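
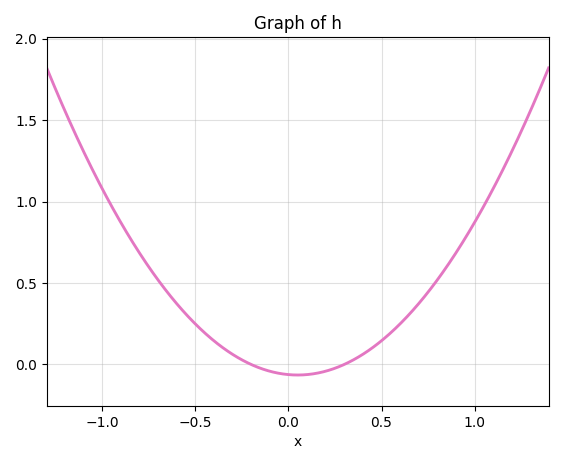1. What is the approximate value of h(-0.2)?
0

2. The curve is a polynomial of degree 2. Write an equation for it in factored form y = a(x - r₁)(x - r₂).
y = 1.04(x + 0.2)(x - 0.3)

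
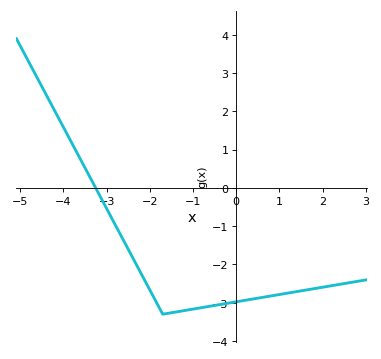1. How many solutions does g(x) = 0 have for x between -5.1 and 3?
1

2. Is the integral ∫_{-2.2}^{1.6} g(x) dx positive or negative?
negative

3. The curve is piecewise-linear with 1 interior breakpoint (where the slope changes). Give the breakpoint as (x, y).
(-1.7, -3.3)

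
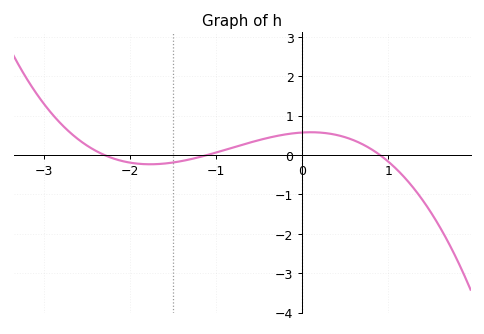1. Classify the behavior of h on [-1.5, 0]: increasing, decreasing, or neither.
increasing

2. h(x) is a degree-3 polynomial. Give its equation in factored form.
y = -0.25(x + 2.3)(x + 1.1)(x - 0.9)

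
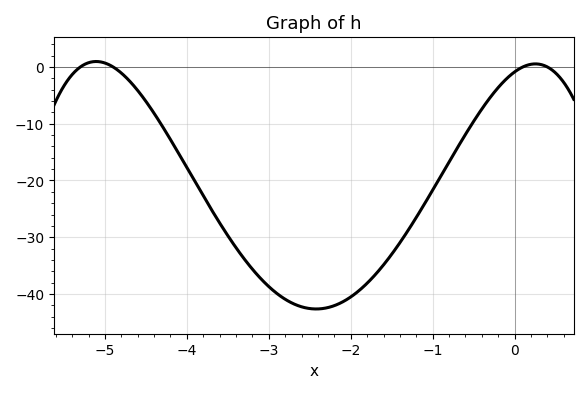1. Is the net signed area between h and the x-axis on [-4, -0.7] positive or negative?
negative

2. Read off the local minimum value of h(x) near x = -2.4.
-42.6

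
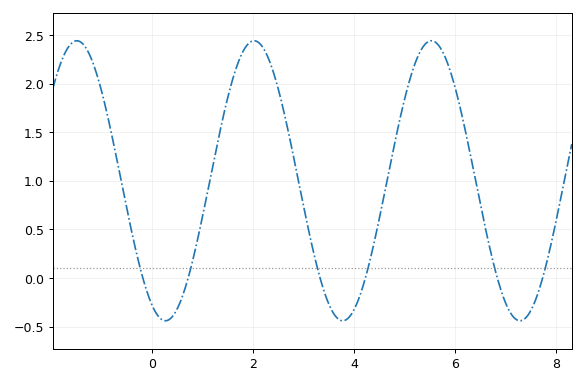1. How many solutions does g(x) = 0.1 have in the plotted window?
6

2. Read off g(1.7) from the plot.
2.21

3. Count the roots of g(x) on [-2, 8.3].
6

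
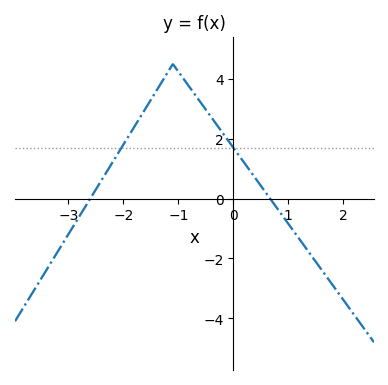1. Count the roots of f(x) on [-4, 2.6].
2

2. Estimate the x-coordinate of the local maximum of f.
-1.1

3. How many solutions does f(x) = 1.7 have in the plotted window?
2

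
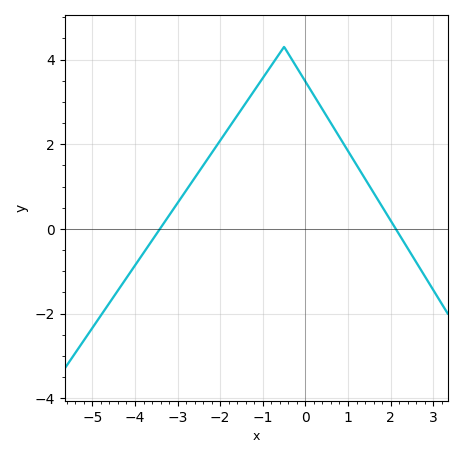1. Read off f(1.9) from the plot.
0.362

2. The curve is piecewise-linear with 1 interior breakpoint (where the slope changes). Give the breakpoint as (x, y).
(-0.5, 4.3)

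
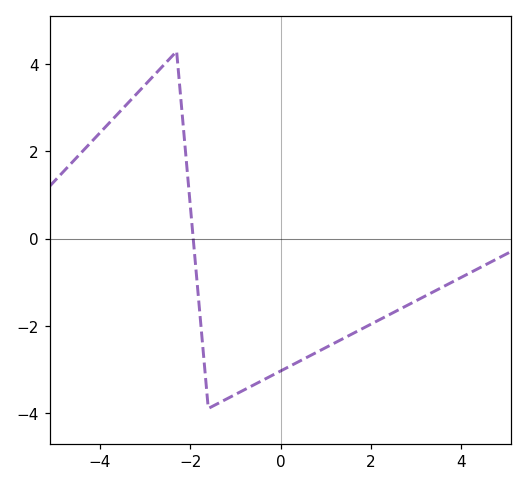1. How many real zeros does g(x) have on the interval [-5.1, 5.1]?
1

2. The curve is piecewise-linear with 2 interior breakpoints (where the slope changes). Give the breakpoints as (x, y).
(-2.3, 4.3); (-1.6, -3.9)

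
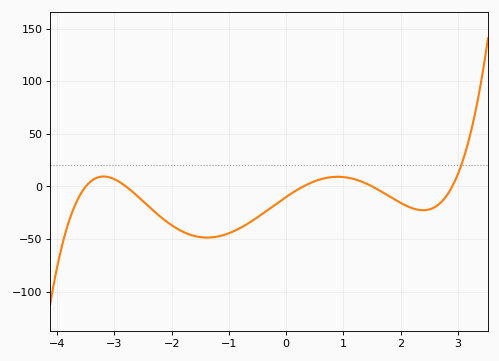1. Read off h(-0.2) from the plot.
-20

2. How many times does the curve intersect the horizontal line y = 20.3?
1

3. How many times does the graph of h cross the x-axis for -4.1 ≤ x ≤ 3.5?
5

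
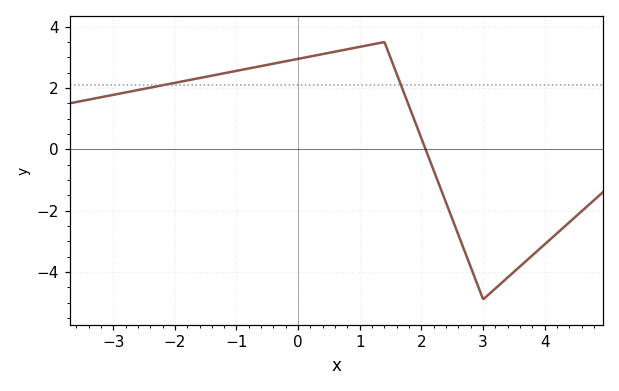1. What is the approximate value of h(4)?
-3.1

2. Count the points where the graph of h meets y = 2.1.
2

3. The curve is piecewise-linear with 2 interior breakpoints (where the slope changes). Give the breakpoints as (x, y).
(1.4, 3.5); (3, -4.9)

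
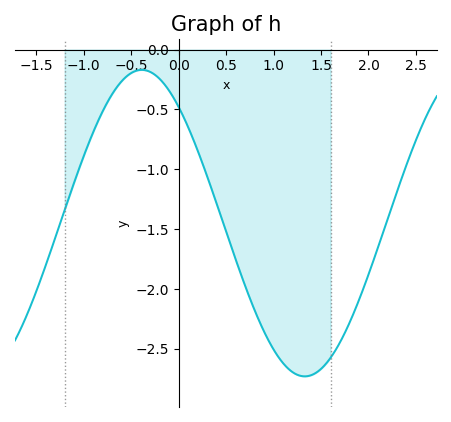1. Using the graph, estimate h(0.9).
-2.36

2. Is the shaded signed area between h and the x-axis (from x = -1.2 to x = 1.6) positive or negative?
negative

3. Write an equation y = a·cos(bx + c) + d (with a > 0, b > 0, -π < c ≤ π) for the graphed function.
y = 1.28cos(1.83x + 0.71) - 1.45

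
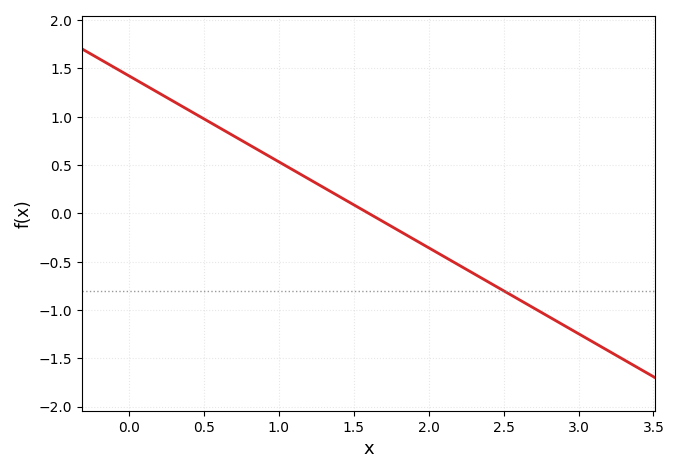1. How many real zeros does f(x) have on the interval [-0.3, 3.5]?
1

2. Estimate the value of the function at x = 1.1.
0.45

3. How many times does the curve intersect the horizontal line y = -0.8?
1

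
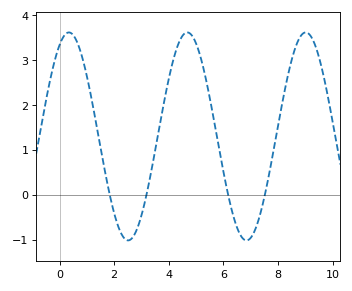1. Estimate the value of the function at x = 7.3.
-0.5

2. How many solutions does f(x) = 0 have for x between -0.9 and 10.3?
4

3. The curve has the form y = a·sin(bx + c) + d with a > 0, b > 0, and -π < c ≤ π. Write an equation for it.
y = 2.32sin(1.4x + 1.1) + 1.3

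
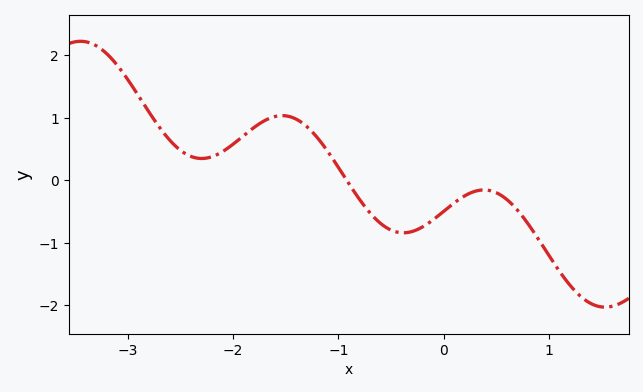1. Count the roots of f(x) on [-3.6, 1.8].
1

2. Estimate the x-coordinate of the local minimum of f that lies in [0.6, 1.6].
1.5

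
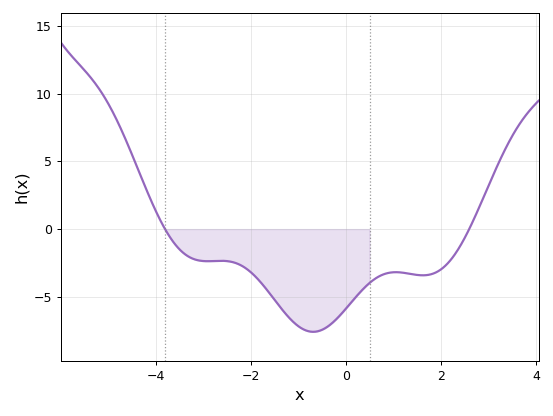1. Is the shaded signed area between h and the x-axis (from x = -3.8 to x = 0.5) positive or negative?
negative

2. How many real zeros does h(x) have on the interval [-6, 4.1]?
2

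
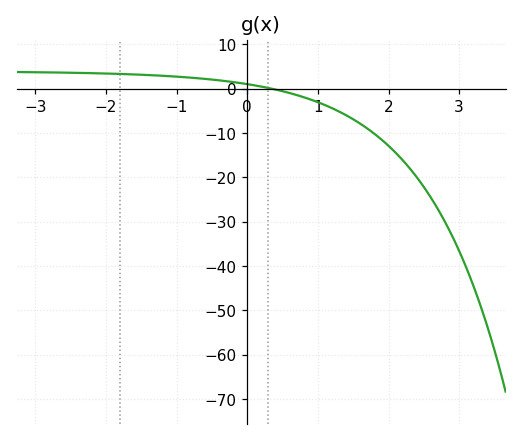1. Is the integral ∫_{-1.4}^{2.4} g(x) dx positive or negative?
negative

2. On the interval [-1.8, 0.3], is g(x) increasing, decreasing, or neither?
decreasing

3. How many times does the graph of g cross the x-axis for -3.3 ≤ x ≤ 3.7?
1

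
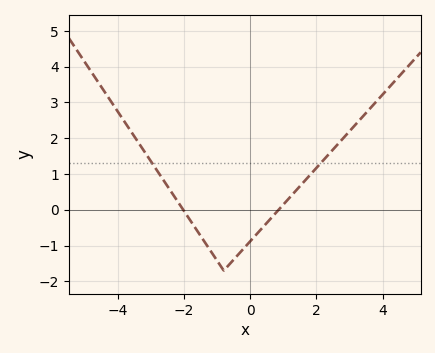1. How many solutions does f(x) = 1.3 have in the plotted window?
2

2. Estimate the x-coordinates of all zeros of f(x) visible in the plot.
-2.03, 0.859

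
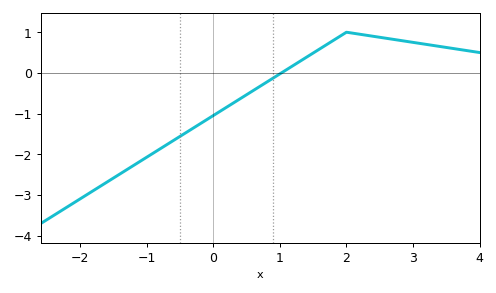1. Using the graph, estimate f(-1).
-2.1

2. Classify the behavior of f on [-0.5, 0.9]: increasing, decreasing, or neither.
increasing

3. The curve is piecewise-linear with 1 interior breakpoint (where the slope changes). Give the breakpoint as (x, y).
(2, 1)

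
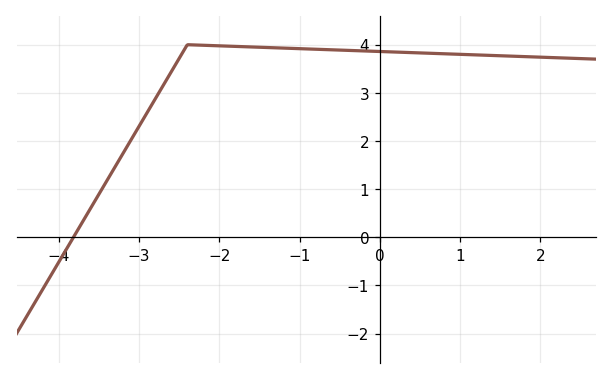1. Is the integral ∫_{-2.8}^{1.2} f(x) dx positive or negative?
positive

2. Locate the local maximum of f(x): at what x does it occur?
-2.4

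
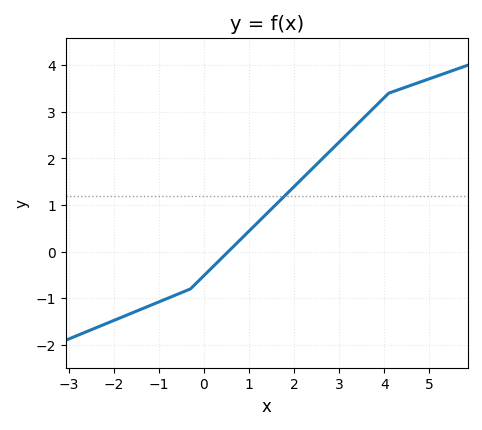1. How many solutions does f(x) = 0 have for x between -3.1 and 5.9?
1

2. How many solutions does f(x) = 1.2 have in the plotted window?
1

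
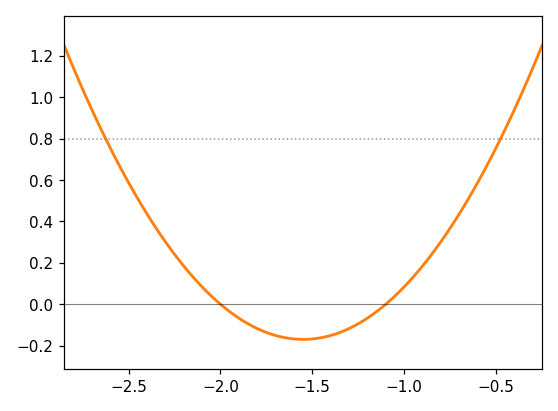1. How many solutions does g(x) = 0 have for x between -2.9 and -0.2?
2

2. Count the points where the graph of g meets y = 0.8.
2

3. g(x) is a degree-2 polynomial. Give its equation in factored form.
y = 0.84(x + 2)(x + 1.1)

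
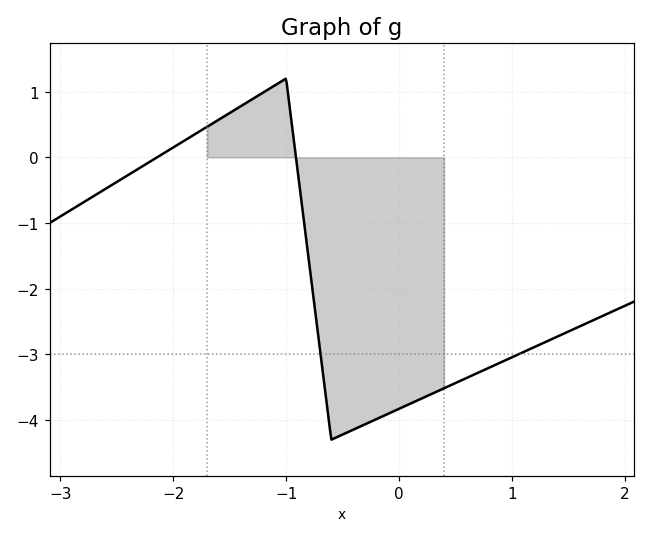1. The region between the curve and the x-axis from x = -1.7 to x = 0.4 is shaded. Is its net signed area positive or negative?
negative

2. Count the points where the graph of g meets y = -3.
2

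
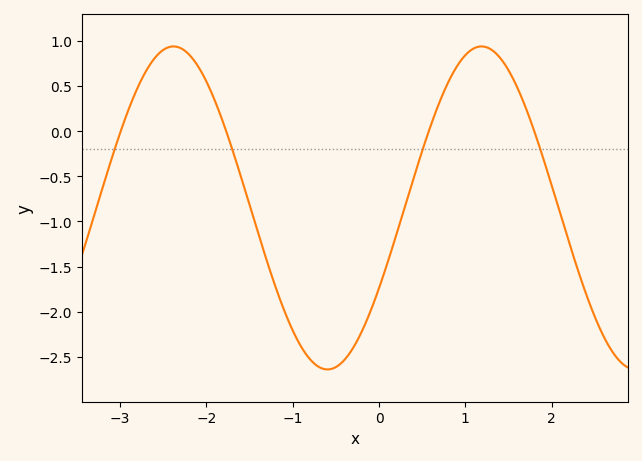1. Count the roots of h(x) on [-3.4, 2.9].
4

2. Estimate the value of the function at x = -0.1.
-2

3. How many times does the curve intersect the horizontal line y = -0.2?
4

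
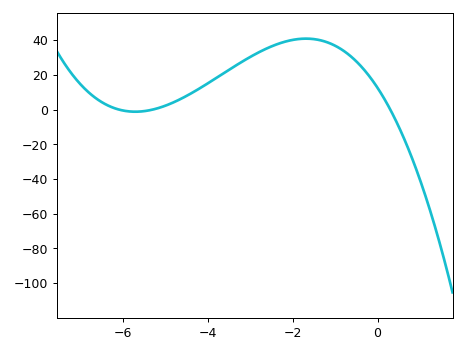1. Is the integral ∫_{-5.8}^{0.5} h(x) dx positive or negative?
positive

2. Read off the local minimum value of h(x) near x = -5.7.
-2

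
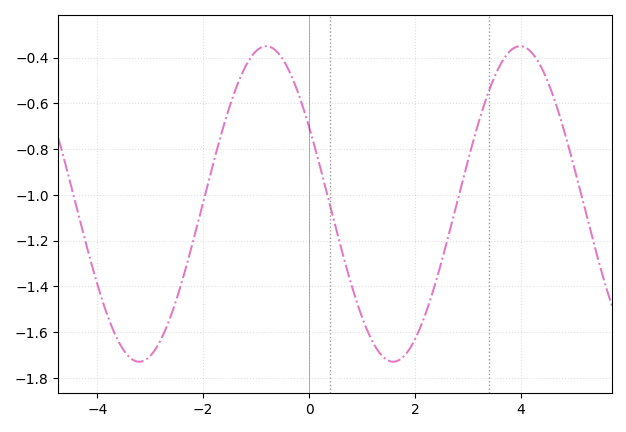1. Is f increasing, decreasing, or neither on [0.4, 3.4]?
neither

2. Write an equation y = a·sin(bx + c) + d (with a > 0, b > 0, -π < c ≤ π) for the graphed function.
y = 0.69sin(1.3x + 2.6) - 1.04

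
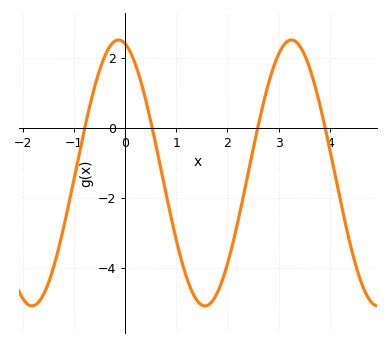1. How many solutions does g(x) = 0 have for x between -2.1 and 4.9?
4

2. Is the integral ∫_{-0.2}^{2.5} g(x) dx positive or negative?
negative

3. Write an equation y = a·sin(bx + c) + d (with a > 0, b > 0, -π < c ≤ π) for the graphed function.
y = 3.8sin(1.86x + 1.81) - 1.28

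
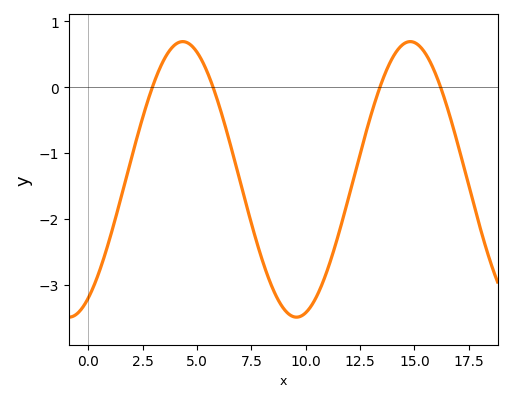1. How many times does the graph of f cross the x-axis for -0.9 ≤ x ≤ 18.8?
4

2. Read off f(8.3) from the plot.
-2.9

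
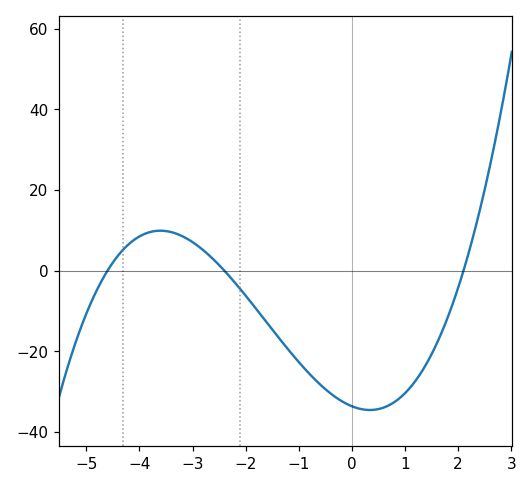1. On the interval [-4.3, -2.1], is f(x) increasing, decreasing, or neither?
neither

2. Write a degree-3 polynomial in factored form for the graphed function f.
y = 1.45(x + 4.6)(x + 2.4)(x - 2.1)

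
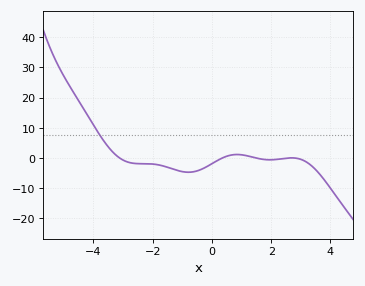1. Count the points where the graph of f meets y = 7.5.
1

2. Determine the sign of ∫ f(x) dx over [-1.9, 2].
negative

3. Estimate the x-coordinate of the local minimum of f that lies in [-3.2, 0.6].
-0.8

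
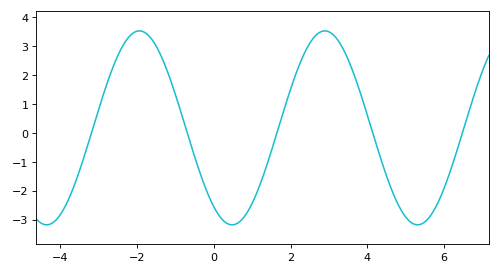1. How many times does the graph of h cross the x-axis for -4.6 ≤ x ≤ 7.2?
5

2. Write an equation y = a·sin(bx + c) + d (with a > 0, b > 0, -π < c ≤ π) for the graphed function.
y = 3.35sin(1.3x - 2.2) + 0.18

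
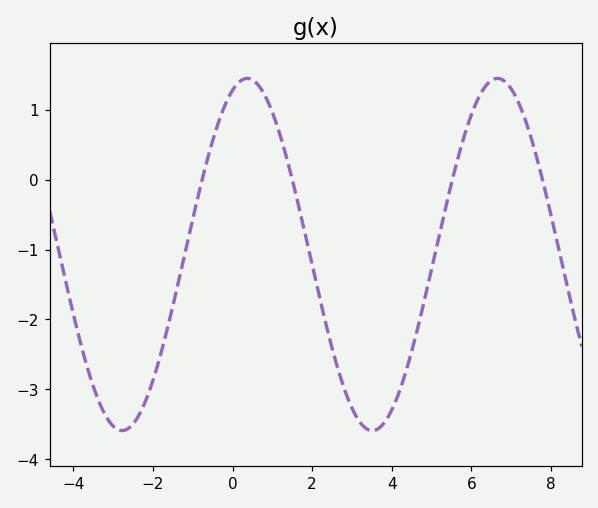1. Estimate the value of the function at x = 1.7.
-0.5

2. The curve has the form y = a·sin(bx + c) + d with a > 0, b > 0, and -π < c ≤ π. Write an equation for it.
y = 2.52sin(1x + 1.2) - 1.07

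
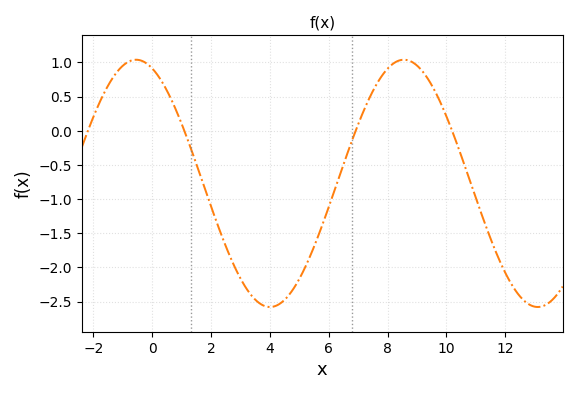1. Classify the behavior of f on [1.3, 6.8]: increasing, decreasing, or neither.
neither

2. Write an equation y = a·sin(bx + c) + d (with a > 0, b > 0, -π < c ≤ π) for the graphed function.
y = 1.81sin(0.69x + 2) - 0.77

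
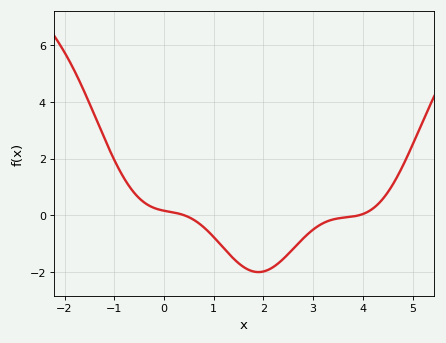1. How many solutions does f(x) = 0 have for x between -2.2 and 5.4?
2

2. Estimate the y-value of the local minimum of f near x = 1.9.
-2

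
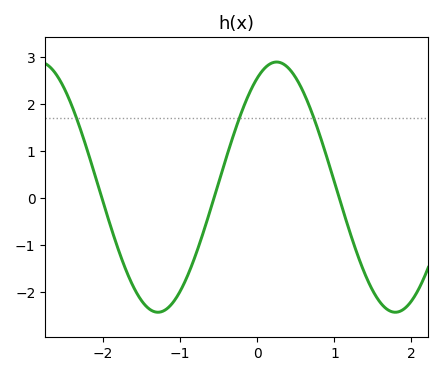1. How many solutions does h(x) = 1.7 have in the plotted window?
3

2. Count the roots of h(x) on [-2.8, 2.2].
3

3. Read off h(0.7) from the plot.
1.86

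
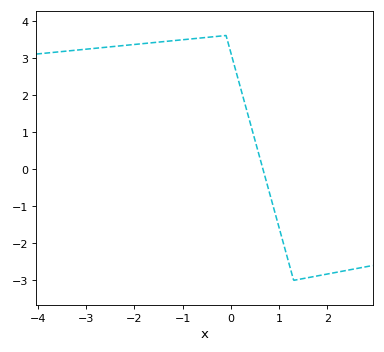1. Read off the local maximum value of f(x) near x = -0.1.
3.6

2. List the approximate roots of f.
0.664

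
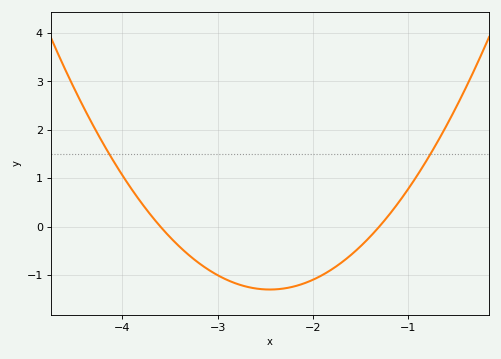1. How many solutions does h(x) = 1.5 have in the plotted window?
2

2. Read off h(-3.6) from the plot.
0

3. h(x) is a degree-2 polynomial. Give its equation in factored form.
y = 0.98(x + 3.6)(x + 1.3)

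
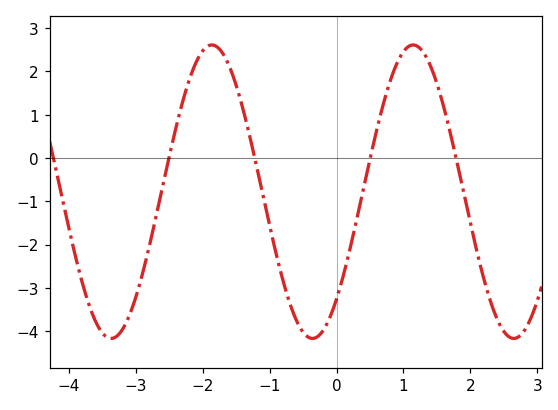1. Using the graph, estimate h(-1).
-1.56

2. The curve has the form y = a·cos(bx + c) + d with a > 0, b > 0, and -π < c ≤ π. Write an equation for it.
y = 3.39cos(2.09x - 2.39) - 0.78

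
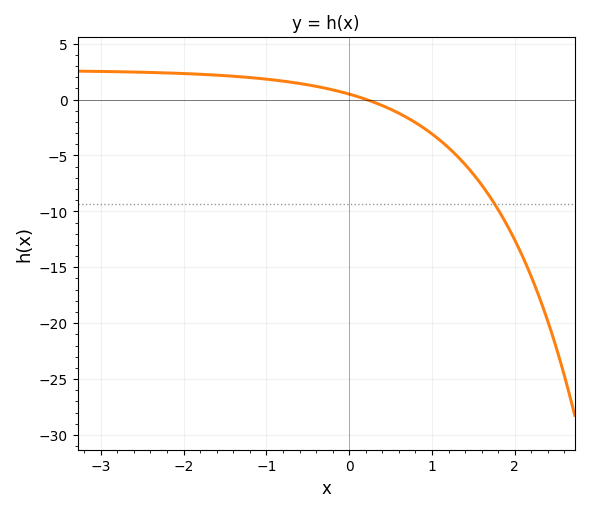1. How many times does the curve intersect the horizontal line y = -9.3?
1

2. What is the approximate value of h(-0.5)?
1.32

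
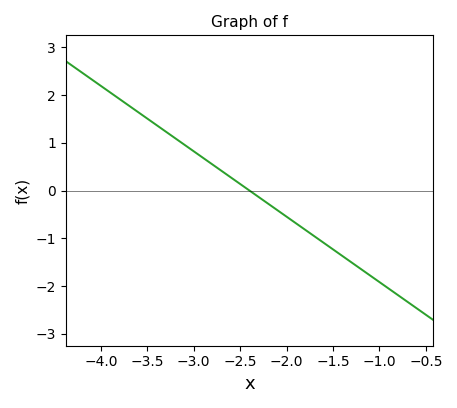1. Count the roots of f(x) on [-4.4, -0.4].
1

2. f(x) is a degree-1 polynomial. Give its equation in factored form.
y = -1.37(x + 2.4)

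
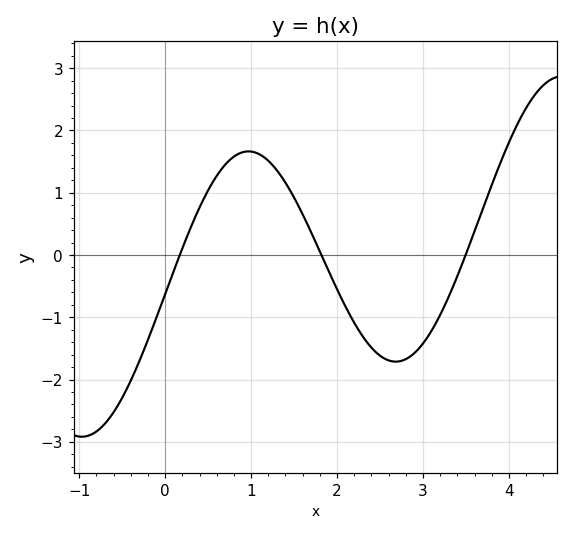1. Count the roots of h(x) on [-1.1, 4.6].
3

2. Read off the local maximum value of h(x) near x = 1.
1.66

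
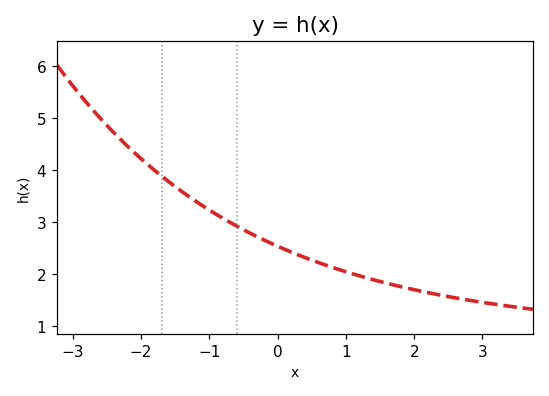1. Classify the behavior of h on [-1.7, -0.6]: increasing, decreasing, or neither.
decreasing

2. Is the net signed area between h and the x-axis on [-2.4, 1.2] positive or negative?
positive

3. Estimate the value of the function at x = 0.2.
2.43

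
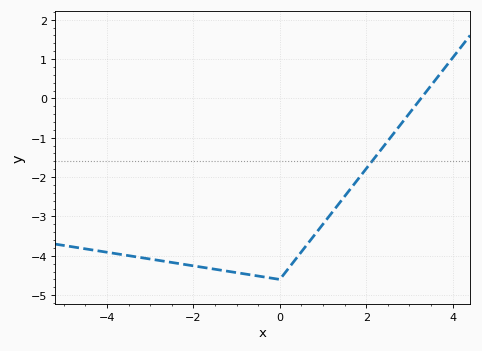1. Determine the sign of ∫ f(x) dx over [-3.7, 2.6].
negative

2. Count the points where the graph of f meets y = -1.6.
1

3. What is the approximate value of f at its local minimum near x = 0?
-4.6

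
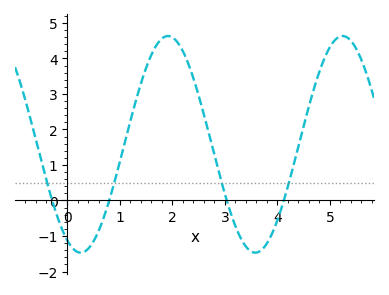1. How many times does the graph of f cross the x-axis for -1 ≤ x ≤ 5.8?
4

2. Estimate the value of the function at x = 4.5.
2.1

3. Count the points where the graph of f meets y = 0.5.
4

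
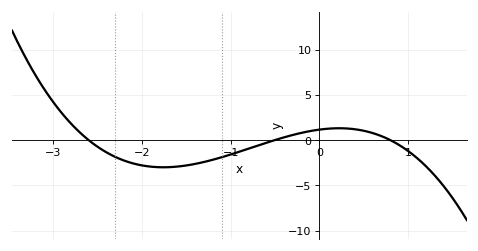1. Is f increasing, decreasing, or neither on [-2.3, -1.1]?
neither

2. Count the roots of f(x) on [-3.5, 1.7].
3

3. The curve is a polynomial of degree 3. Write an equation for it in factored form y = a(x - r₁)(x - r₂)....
y = -1.11(x + 2.6)(x + 0.5)(x - 0.8)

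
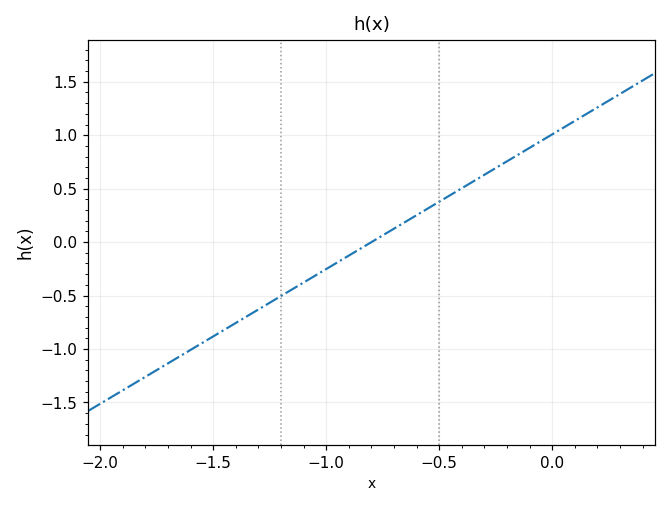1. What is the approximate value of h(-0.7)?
0.126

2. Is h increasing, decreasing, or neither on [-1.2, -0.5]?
increasing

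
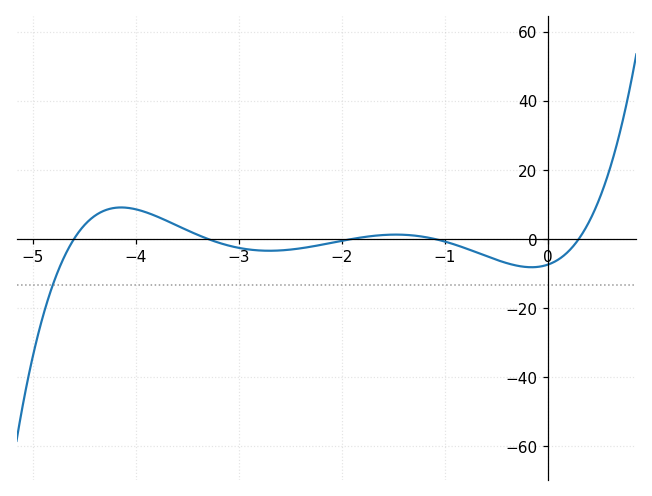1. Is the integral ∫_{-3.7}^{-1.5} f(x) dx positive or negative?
negative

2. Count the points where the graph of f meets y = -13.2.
1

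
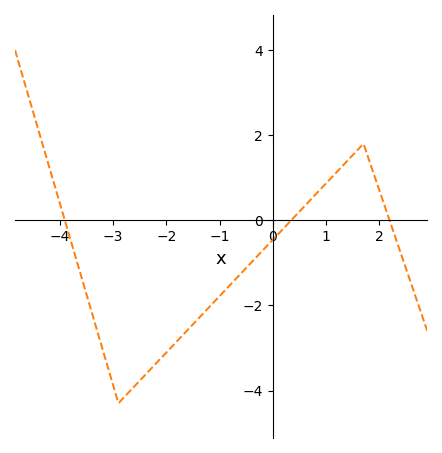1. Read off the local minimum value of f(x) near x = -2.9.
-4.3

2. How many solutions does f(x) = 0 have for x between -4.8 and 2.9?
3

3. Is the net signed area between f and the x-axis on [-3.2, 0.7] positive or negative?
negative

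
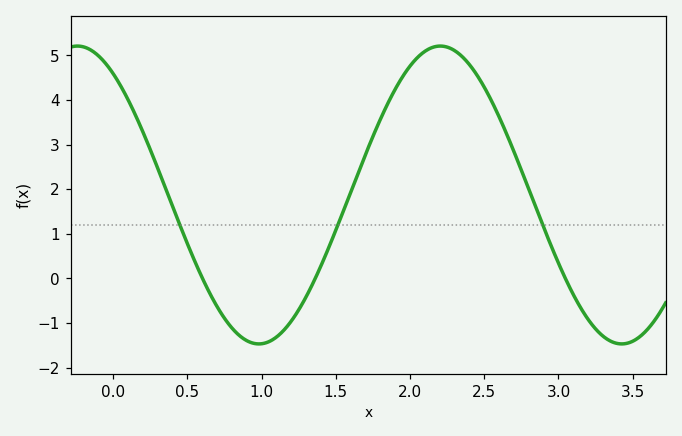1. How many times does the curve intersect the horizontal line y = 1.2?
3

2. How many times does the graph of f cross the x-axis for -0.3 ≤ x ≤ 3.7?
3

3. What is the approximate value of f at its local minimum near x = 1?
-1.5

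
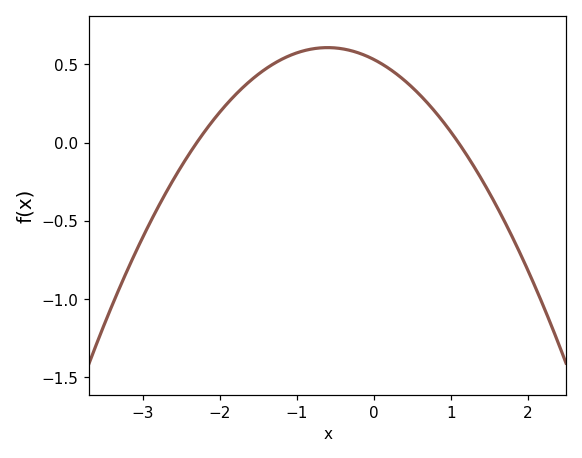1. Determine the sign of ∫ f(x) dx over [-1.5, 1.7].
positive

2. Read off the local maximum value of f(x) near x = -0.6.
0.6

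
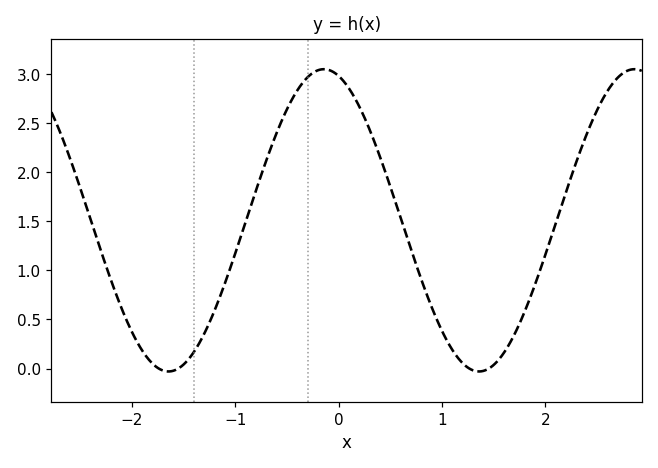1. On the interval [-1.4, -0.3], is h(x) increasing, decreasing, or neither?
increasing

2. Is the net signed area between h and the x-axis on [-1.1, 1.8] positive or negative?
positive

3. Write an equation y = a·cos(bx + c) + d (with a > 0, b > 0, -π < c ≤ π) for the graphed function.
y = 1.54cos(2.1x + 0.3) + 1.51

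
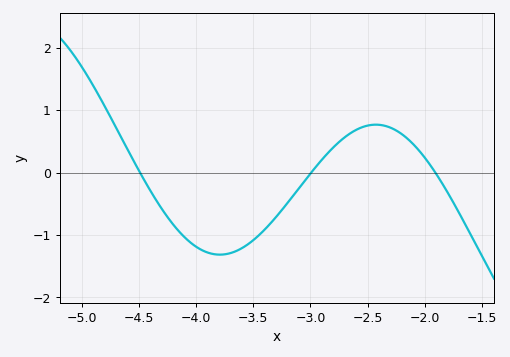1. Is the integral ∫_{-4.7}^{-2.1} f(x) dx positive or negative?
negative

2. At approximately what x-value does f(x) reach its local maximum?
-2.43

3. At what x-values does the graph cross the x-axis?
-4.49, -2.99, -1.91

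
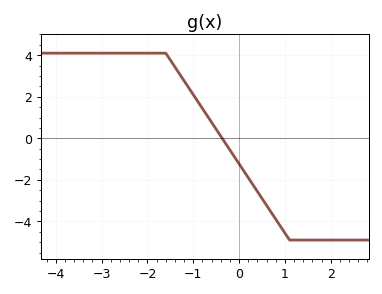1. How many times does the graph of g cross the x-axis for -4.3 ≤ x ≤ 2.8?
1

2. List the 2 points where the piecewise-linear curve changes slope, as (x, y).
(-1.6, 4.1); (1.1, -4.9)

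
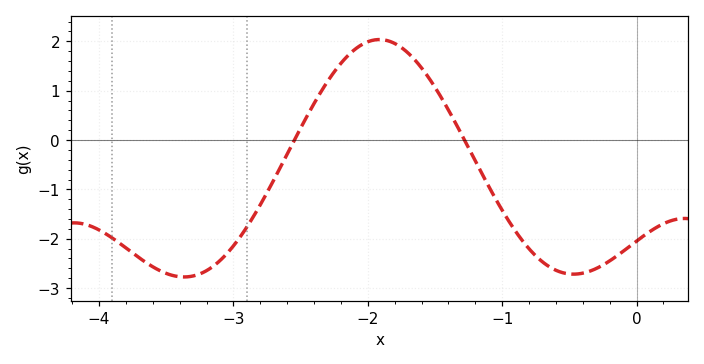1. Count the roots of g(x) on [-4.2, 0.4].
2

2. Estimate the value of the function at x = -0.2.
-2.4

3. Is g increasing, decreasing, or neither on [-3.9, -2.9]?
neither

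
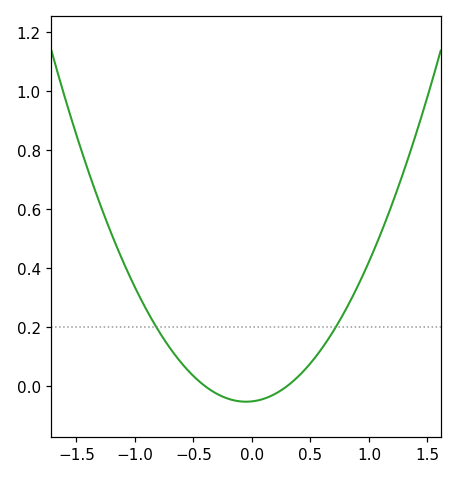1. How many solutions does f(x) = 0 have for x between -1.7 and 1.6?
2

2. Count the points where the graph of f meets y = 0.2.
2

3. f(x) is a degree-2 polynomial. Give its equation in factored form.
y = 0.43(x + 0.4)(x - 0.3)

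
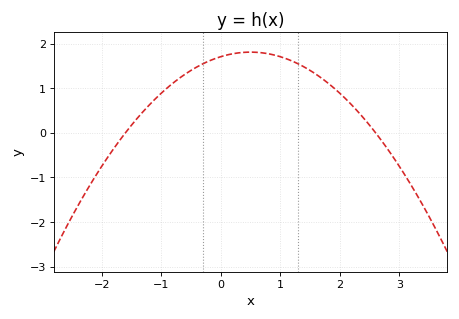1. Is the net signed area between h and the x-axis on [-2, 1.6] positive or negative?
positive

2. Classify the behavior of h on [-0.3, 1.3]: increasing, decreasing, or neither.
neither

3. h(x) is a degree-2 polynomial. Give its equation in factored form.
y = -0.41(x + 1.6)(x - 2.6)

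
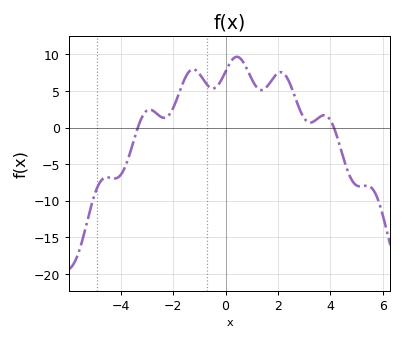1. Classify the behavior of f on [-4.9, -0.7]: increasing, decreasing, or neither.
neither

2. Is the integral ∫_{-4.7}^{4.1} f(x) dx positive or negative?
positive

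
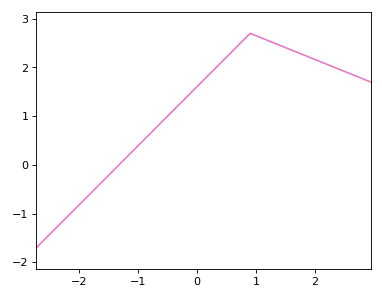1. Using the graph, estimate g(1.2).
2.55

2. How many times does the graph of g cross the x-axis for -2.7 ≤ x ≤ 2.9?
1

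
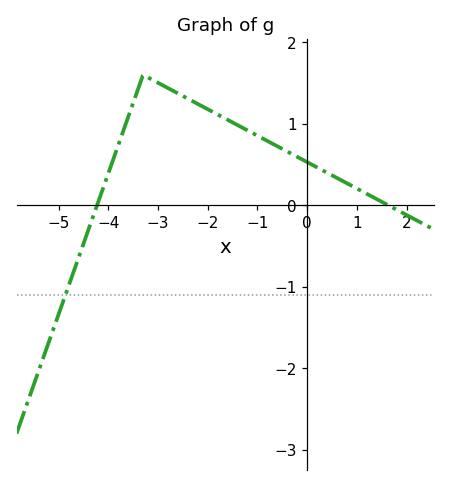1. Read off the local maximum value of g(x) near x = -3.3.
1.6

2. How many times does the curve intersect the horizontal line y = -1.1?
1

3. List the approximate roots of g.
-4.23, 1.63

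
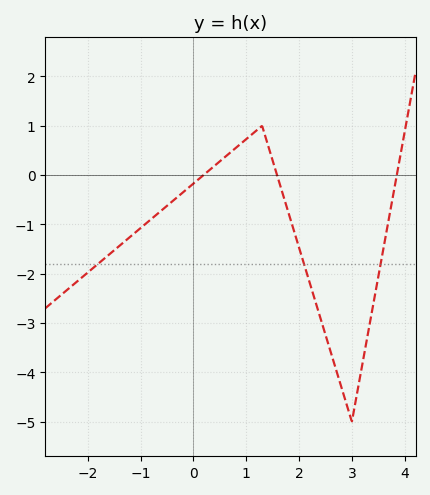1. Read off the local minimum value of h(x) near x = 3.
-4.99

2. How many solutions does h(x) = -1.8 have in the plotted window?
3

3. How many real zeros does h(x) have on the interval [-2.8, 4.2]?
3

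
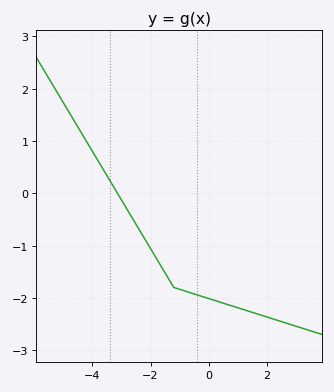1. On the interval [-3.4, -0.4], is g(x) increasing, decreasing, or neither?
decreasing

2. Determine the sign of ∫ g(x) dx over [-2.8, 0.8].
negative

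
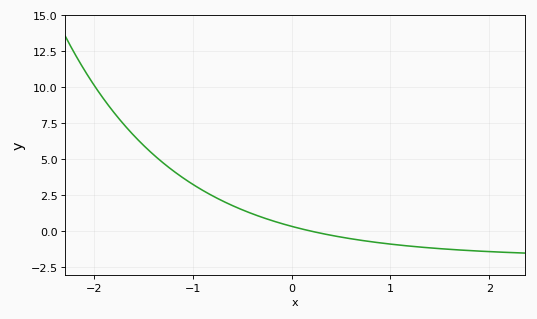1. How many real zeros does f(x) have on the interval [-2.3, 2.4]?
1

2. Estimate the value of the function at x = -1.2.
4.2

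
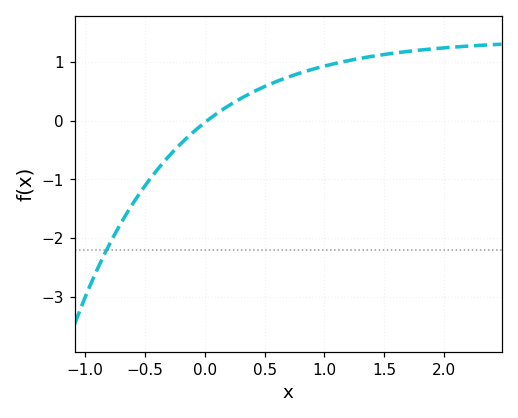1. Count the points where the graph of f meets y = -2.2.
1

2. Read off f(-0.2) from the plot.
-0.39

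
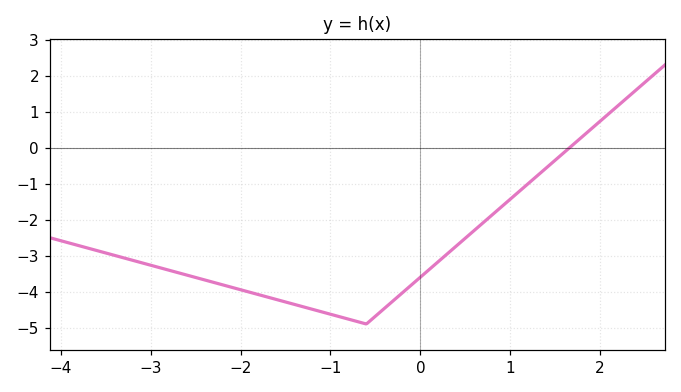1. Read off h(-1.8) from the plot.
-4.08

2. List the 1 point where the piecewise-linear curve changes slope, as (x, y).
(-0.6, -4.9)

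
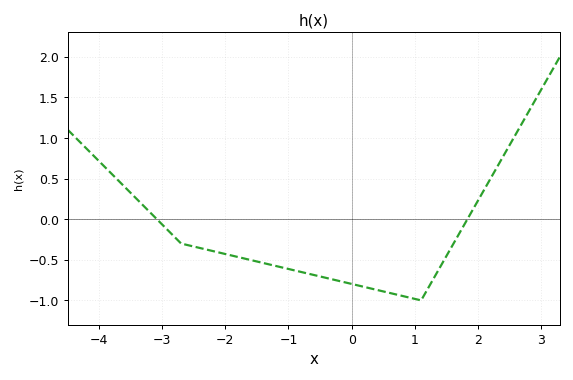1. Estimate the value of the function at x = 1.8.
-0.044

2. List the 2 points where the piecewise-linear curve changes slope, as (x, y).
(-2.7, -0.3); (1.1, -1)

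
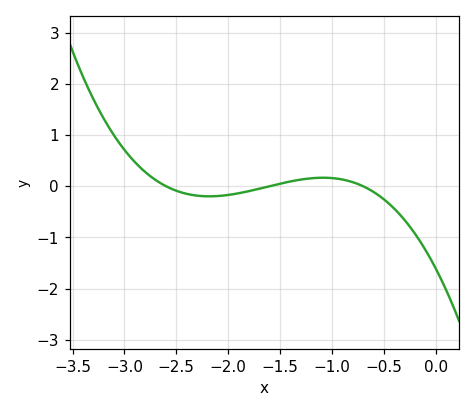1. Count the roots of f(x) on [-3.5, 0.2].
3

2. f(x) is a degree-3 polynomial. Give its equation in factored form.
y = -0.55(x + 2.6)(x + 1.6)(x + 0.7)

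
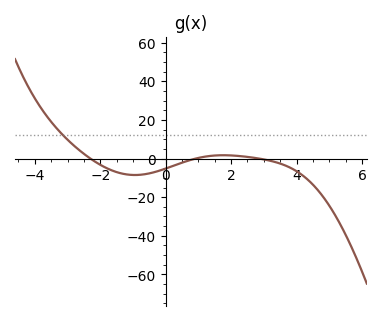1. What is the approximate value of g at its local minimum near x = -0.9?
-8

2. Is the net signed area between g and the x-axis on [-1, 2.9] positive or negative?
negative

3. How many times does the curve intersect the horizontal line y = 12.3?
1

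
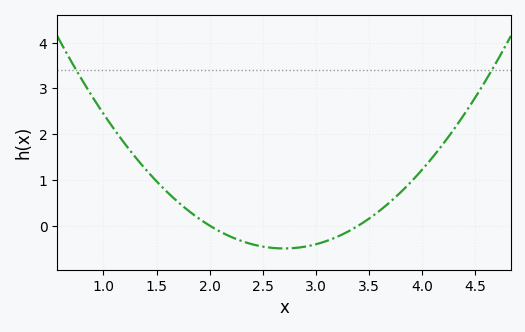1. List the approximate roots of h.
2, 3.4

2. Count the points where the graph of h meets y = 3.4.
2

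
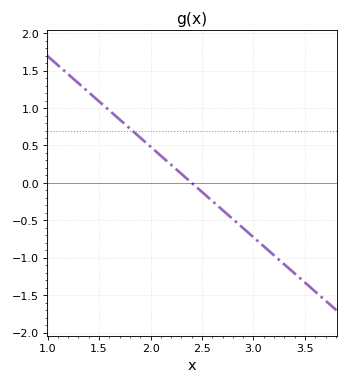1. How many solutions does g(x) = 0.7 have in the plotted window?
1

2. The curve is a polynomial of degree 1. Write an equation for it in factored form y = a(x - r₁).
y = -1.21(x - 2.4)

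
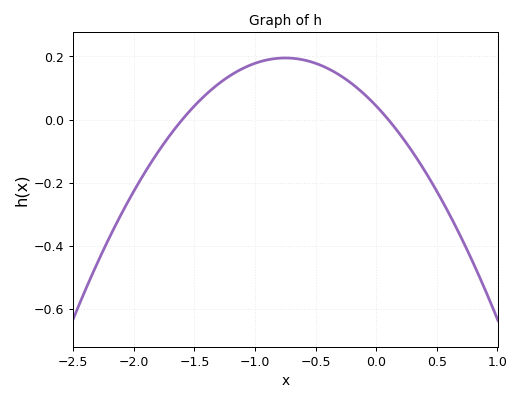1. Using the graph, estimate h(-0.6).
0.189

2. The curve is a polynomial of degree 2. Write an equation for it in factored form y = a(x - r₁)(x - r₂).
y = -0.27(x + 1.6)(x - 0.1)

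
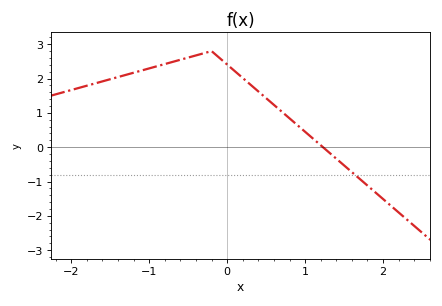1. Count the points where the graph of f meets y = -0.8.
1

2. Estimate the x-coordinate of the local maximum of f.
-0.2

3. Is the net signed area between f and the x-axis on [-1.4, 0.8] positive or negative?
positive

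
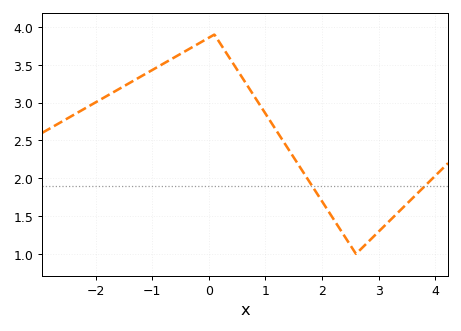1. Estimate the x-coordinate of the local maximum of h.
0.1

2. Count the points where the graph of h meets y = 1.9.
2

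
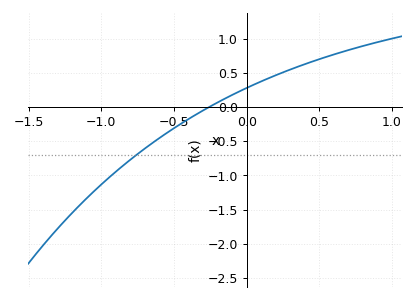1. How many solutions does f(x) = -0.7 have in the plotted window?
1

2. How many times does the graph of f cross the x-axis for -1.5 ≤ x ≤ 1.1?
1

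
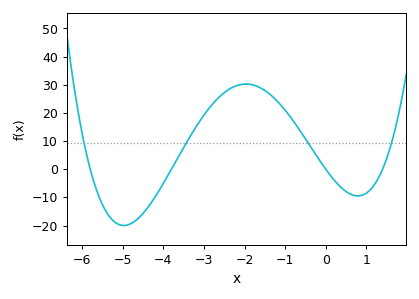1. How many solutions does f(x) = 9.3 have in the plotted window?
4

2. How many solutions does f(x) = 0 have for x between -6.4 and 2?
4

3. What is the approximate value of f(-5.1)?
-20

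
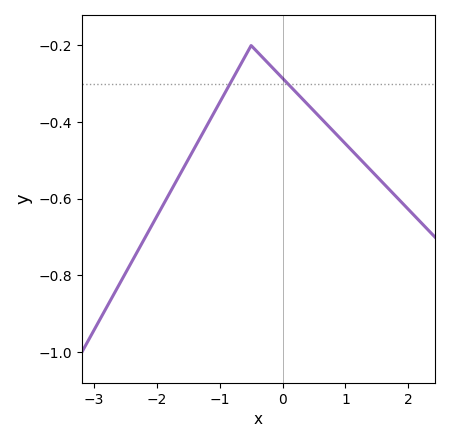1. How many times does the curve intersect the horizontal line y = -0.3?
2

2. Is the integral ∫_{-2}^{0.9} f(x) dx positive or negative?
negative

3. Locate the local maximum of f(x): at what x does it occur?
-0.5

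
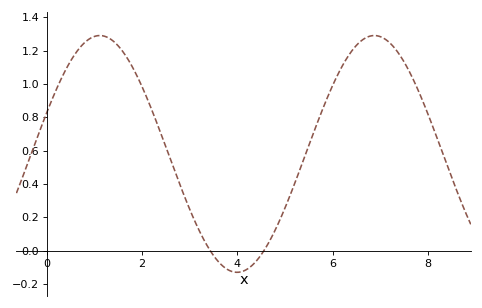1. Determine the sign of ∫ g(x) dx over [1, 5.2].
positive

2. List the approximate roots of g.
3.43, 4.56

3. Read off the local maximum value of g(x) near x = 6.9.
1.29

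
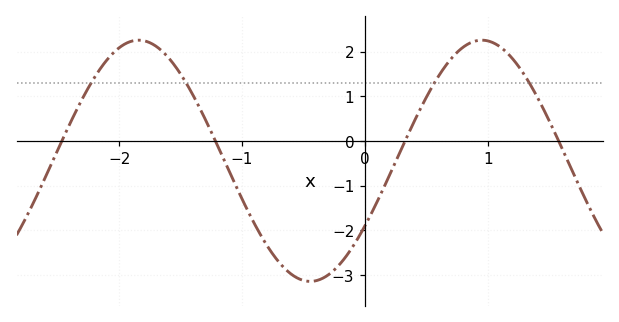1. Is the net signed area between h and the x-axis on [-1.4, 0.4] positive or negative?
negative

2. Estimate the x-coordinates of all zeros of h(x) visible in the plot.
-2.5, -1.2, 0.3, 1.6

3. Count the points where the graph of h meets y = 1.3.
4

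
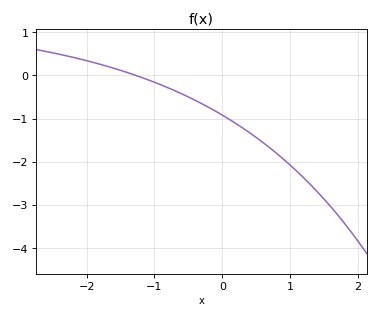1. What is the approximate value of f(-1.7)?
0.2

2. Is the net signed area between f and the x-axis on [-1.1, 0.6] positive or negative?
negative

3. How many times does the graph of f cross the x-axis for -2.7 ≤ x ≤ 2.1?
1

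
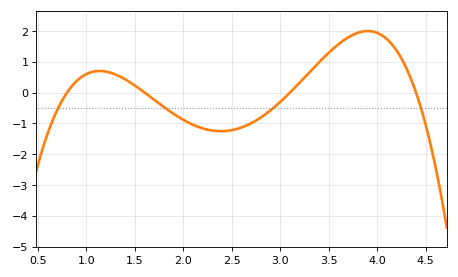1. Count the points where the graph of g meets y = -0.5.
4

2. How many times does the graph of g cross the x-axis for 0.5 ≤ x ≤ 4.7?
4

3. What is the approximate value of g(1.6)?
0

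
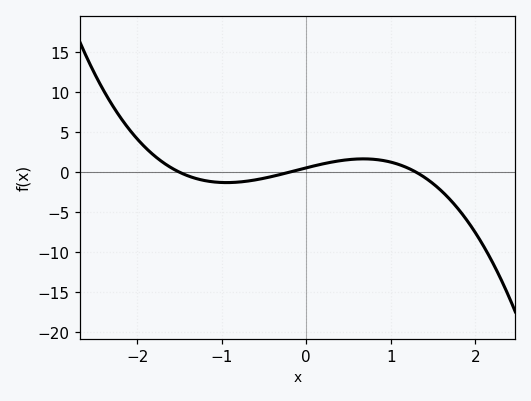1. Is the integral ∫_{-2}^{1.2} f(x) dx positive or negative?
positive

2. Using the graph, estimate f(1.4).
-0.5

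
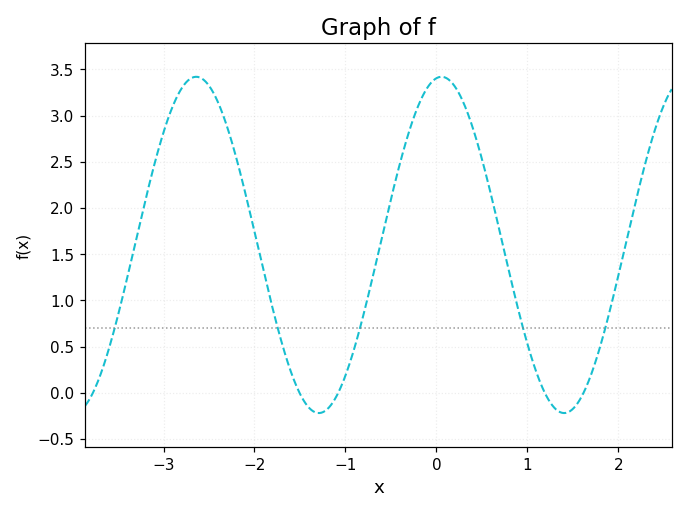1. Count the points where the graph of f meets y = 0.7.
5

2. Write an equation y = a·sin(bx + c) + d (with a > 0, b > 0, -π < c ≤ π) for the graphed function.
y = 1.82sin(2.3x + 1.4) + 1.6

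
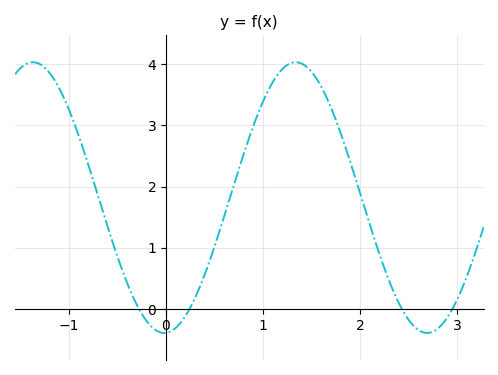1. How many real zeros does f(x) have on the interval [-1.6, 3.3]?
4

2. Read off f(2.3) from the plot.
0.457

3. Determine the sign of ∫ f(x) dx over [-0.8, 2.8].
positive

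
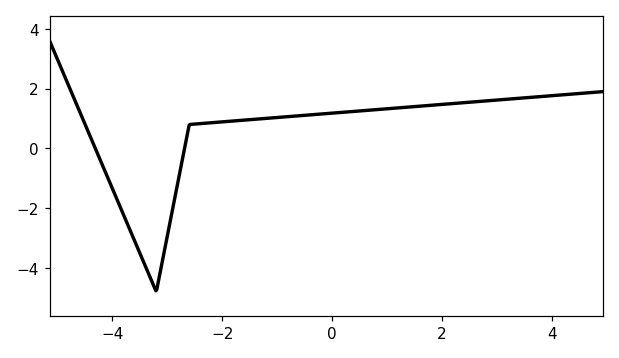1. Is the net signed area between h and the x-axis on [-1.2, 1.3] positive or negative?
positive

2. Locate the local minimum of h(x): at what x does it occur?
-3.2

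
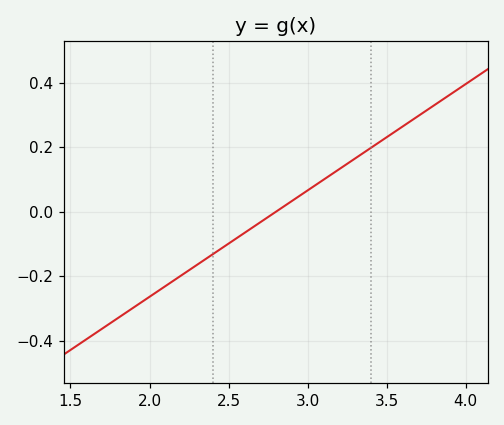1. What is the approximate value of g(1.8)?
-0.32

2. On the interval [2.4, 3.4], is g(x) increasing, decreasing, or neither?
increasing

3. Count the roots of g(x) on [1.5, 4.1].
1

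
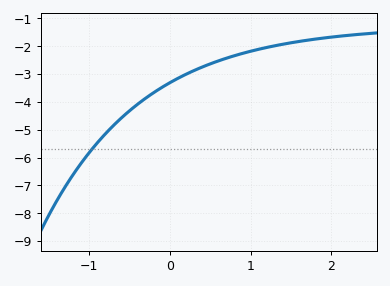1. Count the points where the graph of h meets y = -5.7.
1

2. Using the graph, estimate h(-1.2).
-6.61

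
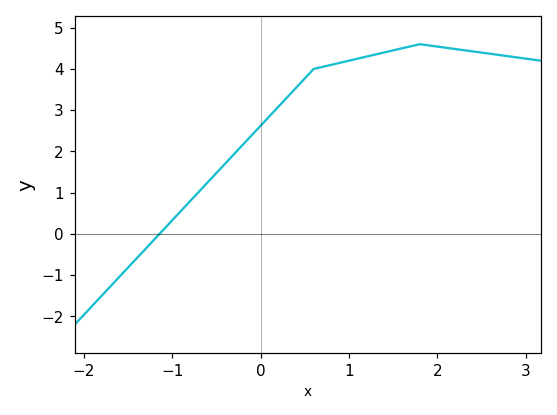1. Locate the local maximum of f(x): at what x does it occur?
1.8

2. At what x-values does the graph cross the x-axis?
-1.1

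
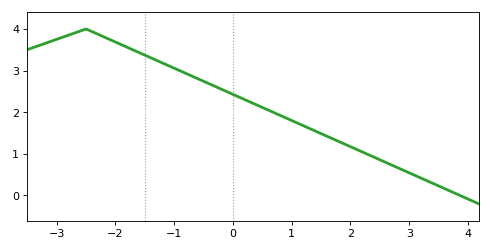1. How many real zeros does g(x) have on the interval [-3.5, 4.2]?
1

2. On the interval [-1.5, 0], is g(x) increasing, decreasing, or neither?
decreasing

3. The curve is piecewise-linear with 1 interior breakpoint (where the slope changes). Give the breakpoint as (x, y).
(-2.5, 4)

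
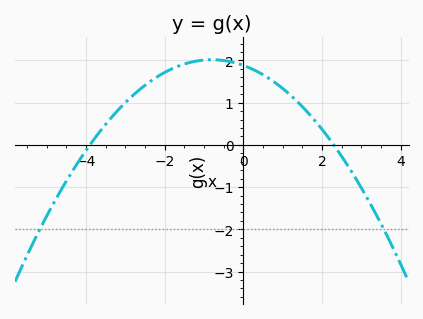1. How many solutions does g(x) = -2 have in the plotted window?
2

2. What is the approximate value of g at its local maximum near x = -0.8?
2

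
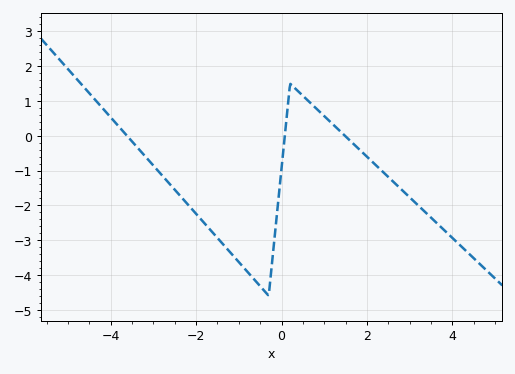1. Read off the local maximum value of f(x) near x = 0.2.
1.5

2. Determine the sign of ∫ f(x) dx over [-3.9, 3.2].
negative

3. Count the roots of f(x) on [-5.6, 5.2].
3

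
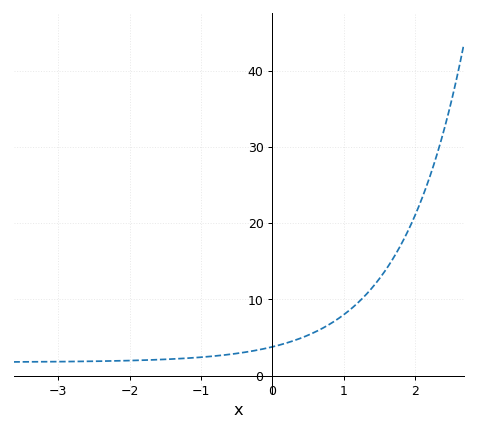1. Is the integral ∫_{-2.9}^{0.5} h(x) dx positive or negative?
positive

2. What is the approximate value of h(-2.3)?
1.93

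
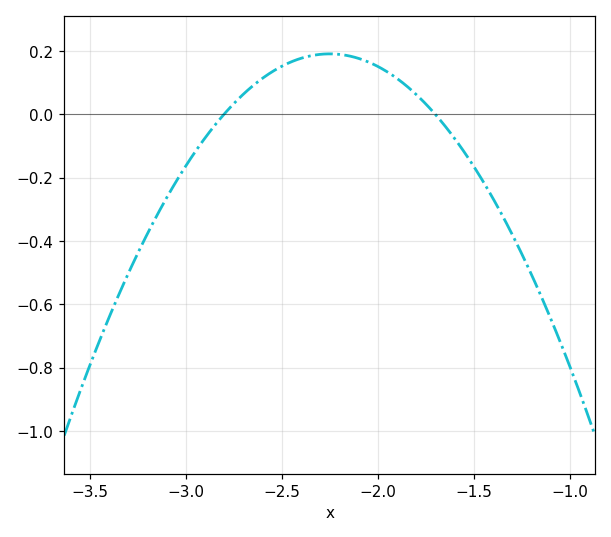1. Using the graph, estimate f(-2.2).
0.189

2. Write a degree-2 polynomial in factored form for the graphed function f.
y = -0.63(x + 2.8)(x + 1.7)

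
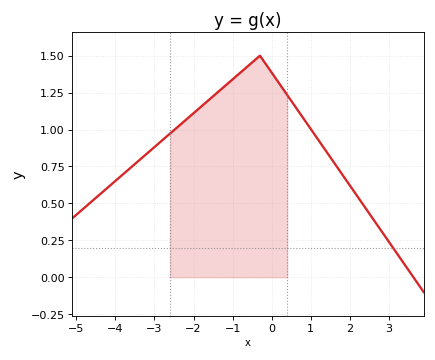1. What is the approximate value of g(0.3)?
1.27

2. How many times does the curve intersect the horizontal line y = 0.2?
1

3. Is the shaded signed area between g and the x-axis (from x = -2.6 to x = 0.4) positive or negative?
positive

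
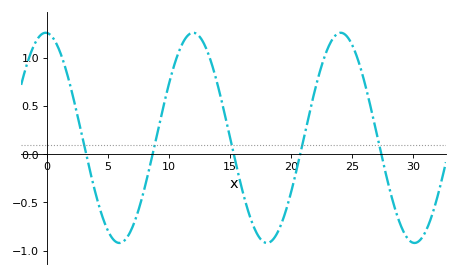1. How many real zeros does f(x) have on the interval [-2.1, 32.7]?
5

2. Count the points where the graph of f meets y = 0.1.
5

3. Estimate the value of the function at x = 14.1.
0.666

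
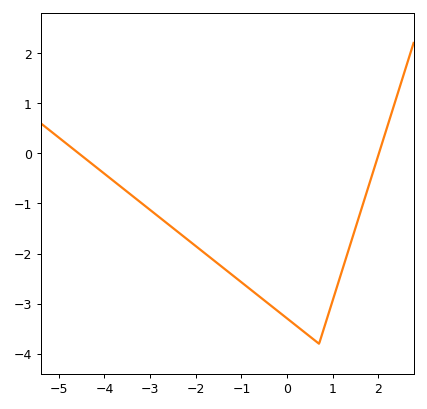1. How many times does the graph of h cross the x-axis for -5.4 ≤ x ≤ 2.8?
2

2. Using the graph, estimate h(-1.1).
-2.5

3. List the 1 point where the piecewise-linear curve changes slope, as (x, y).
(0.7, -3.8)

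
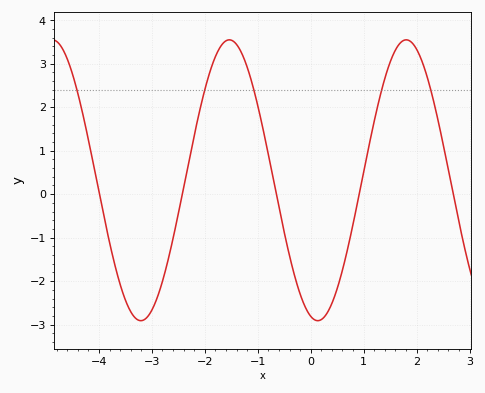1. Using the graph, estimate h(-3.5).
-2.44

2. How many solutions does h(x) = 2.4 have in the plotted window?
5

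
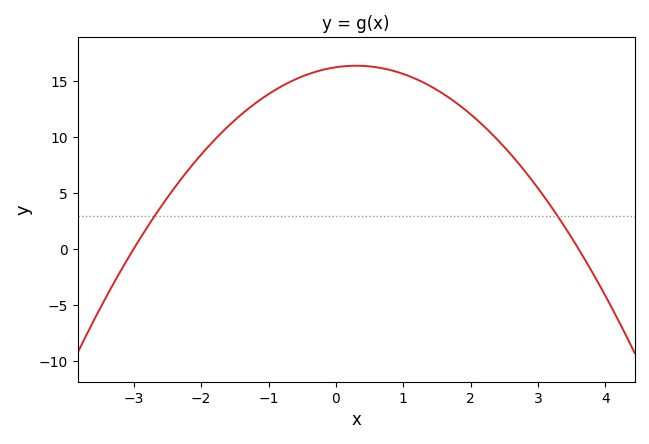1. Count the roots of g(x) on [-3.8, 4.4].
2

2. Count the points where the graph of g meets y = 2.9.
2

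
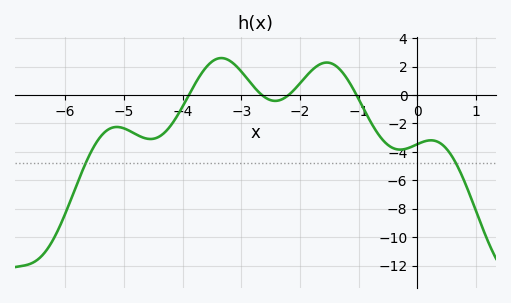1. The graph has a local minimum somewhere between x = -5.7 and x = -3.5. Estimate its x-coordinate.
-4.6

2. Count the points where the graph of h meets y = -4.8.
2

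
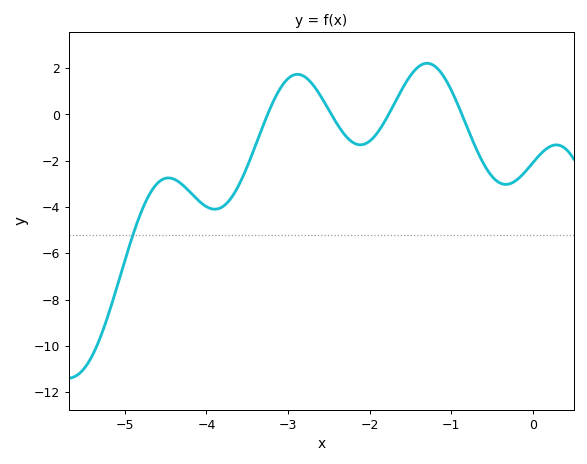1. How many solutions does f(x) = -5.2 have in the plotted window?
1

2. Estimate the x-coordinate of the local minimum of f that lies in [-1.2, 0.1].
-0.3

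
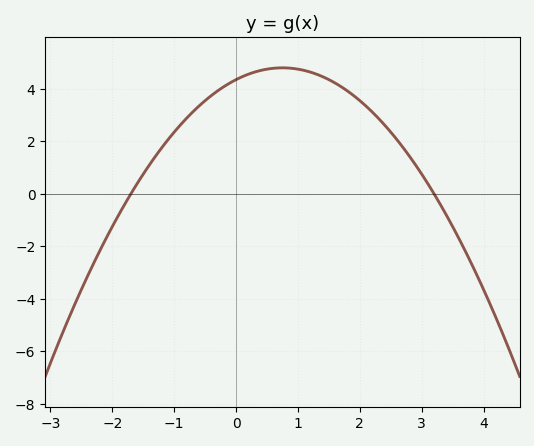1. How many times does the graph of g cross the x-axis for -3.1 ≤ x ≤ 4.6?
2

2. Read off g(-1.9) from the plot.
-0.8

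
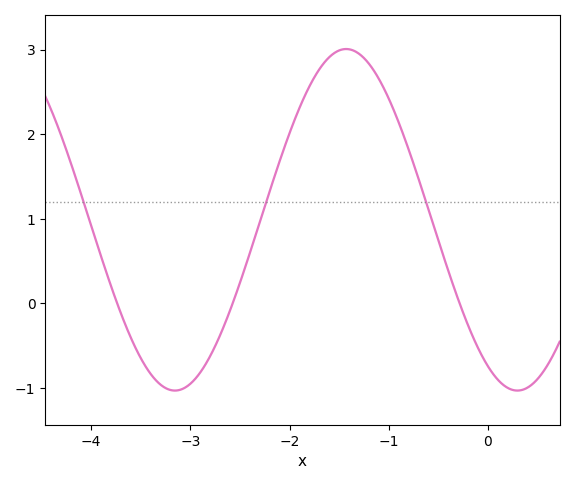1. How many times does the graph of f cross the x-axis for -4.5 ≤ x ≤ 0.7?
3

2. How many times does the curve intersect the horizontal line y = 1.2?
3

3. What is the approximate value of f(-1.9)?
2.3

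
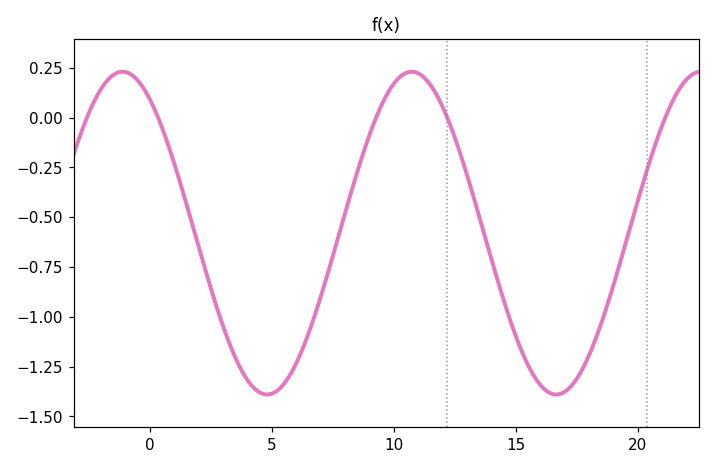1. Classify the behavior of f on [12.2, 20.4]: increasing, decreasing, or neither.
neither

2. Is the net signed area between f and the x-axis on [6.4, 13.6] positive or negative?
negative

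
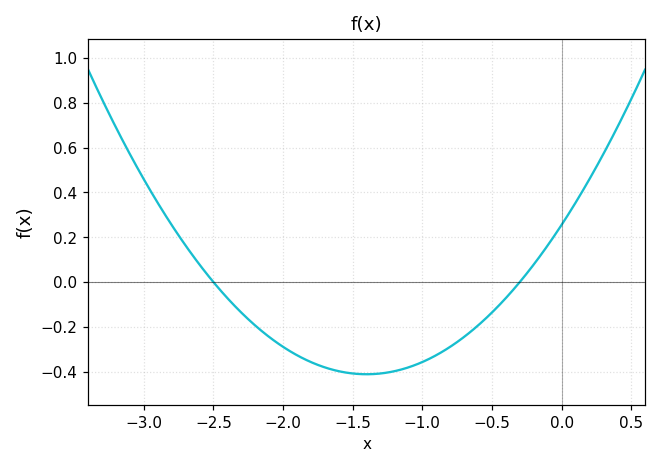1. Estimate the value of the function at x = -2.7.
0.16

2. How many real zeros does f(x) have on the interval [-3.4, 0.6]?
2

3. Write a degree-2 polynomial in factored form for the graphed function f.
y = 0.34(x + 2.5)(x + 0.3)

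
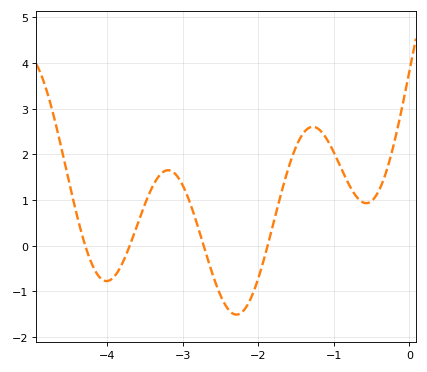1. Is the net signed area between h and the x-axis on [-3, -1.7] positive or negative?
negative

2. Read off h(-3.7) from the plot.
0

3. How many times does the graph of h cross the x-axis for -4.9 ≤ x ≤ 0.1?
4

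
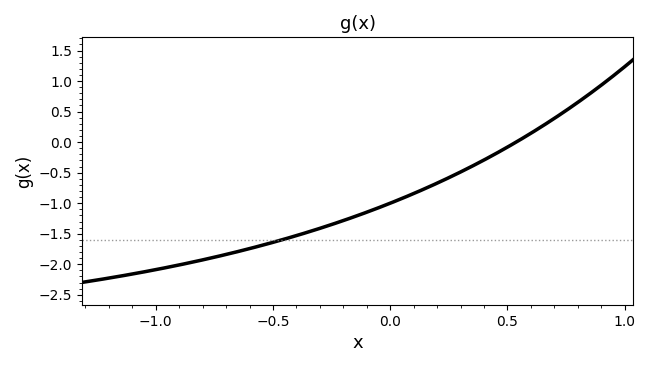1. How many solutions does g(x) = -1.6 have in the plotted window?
1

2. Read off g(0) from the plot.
-1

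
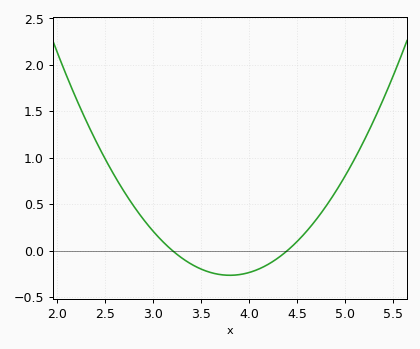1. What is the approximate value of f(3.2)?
0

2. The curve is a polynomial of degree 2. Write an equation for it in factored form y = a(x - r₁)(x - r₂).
y = 0.74(x - 3.2)(x - 4.4)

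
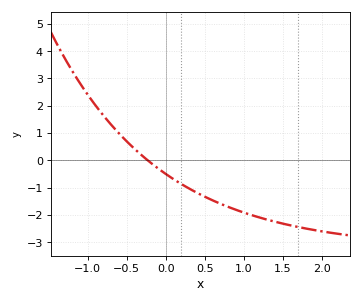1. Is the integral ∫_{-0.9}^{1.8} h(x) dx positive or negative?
negative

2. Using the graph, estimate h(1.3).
-2.2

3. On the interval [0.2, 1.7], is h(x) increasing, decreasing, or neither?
decreasing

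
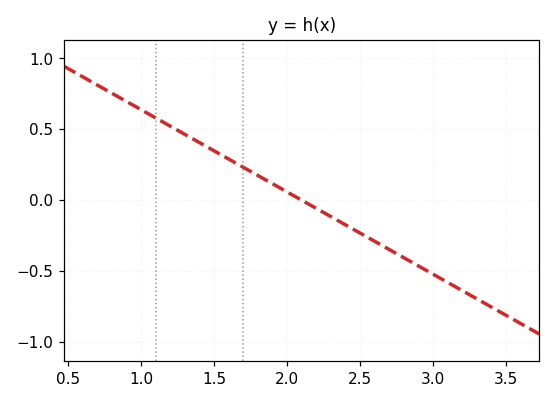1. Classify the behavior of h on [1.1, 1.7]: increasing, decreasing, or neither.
decreasing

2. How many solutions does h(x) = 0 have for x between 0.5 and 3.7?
1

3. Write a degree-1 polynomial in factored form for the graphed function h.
y = -0.58(x - 2.1)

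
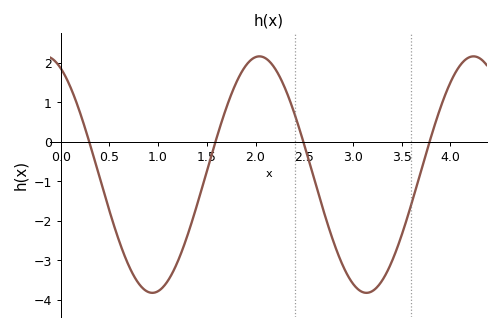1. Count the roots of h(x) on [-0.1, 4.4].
4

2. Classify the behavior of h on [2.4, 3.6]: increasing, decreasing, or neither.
neither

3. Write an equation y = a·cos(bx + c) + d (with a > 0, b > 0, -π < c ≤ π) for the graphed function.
y = 2.99cos(2.86x + 0.45) - 0.83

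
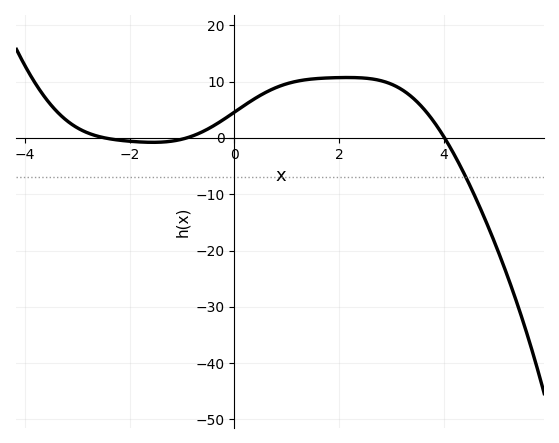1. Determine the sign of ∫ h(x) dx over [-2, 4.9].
positive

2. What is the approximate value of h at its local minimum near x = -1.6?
-0.788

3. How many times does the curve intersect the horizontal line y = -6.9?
1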